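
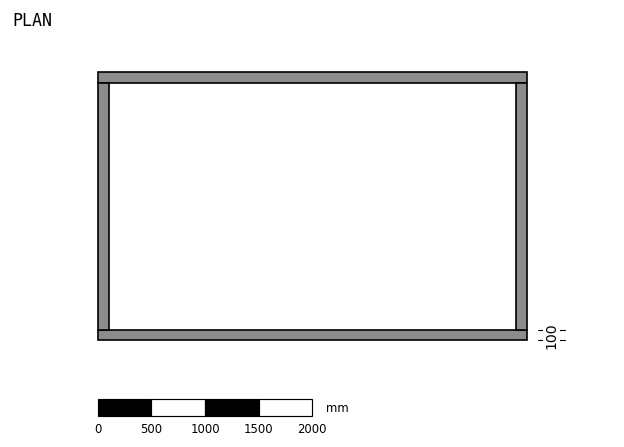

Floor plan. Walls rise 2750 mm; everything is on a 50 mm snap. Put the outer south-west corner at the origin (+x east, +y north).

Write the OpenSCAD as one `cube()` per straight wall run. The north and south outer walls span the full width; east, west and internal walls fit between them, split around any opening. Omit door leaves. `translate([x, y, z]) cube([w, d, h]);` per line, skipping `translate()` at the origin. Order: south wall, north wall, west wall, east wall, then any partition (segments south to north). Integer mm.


cube([4000, 100, 2750]);
translate([0, 2400, 0]) cube([4000, 100, 2750]);
translate([0, 100, 0]) cube([100, 2300, 2750]);
translate([3900, 100, 0]) cube([100, 2300, 2750]);


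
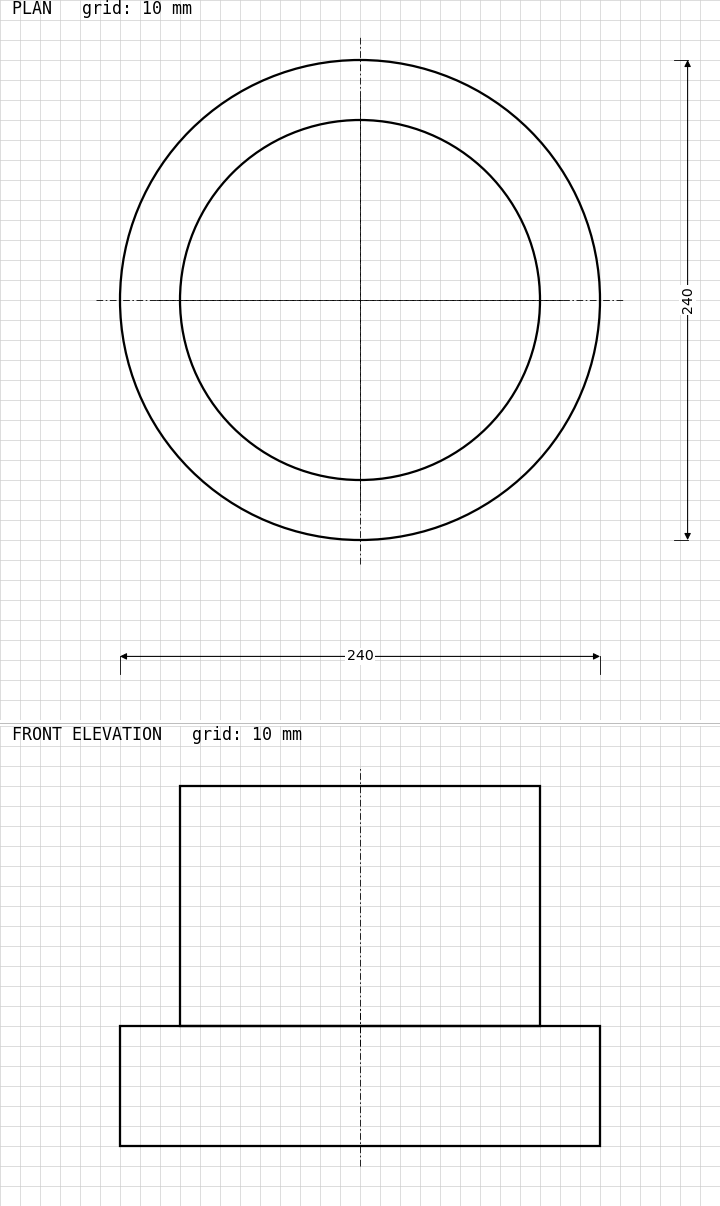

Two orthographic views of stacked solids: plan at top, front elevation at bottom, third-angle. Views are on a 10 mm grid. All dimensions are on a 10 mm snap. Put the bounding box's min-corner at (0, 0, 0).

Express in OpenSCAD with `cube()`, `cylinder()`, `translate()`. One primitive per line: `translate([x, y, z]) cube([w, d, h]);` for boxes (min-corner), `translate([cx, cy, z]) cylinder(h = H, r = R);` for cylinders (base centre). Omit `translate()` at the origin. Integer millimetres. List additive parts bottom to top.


translate([120, 120, 0]) cylinder(h = 60, r = 120);
translate([120, 120, 60]) cylinder(h = 120, r = 90);


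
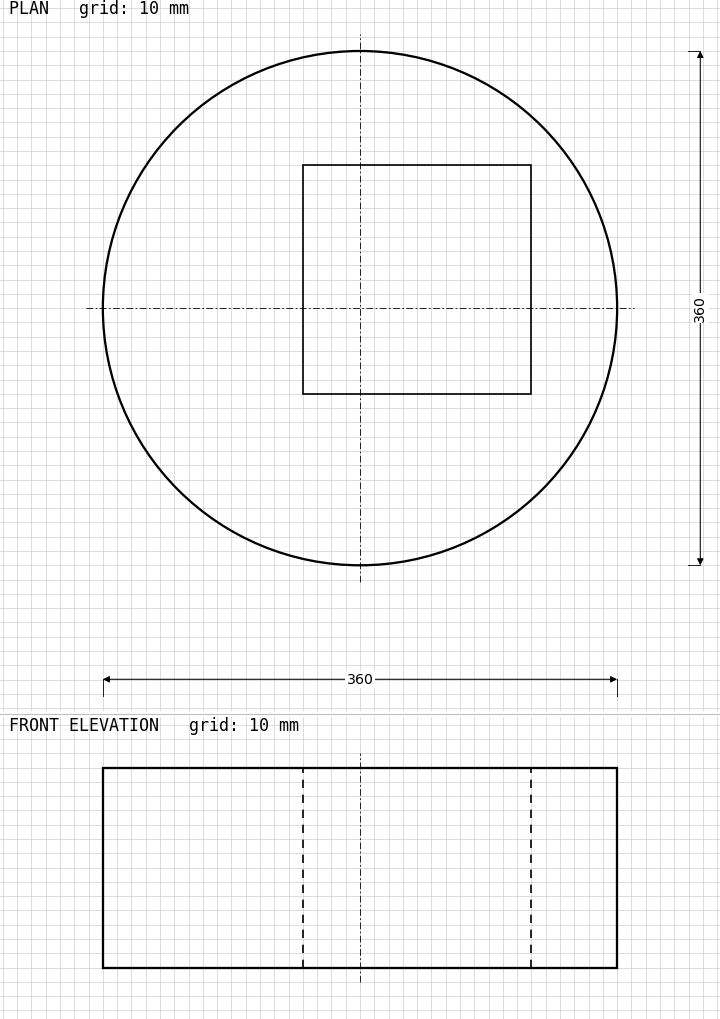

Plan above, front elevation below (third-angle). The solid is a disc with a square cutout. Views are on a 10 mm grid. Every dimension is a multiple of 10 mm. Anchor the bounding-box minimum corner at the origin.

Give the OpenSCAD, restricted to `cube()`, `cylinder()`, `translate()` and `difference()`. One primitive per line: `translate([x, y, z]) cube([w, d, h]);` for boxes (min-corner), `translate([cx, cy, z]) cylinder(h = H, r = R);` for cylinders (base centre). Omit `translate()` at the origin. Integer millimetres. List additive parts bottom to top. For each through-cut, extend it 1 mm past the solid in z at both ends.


difference() {
  translate([180, 180, 0]) cylinder(h = 140, r = 180);
  translate([140, 120, -1]) cube([160, 160, 142]);
}


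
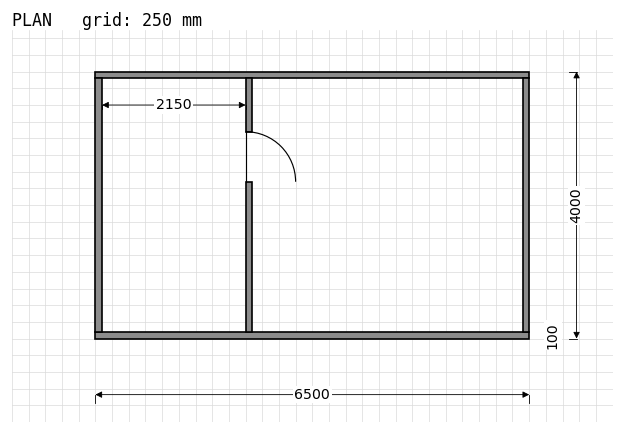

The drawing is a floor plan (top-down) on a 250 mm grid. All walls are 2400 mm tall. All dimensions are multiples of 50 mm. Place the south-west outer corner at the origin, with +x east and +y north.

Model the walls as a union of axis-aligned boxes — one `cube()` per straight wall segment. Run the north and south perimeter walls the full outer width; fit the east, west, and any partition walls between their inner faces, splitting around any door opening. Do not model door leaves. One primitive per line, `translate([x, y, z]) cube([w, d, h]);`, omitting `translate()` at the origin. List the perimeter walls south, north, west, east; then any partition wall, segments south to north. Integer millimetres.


cube([6500, 100, 2400]);
translate([0, 3900, 0]) cube([6500, 100, 2400]);
translate([0, 100, 0]) cube([100, 3800, 2400]);
translate([6400, 100, 0]) cube([100, 3800, 2400]);
translate([2250, 100, 0]) cube([100, 2250, 2400]);
translate([2250, 3100, 0]) cube([100, 800, 2400]);


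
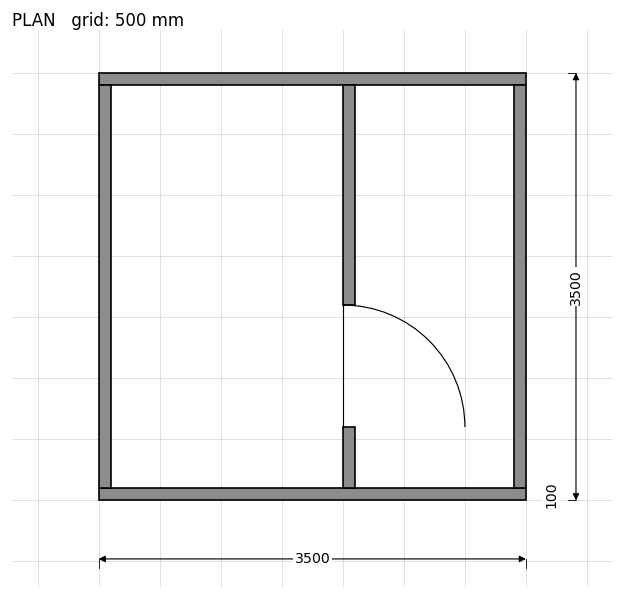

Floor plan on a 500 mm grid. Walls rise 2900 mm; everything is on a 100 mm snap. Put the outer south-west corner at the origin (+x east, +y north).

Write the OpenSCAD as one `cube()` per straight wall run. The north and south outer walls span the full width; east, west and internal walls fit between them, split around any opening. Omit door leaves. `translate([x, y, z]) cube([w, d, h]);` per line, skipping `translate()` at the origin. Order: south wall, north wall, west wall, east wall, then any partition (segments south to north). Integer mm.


cube([3500, 100, 2900]);
translate([0, 3400, 0]) cube([3500, 100, 2900]);
translate([0, 100, 0]) cube([100, 3300, 2900]);
translate([3400, 100, 0]) cube([100, 3300, 2900]);
translate([2000, 100, 0]) cube([100, 500, 2900]);
translate([2000, 1600, 0]) cube([100, 1800, 2900]);


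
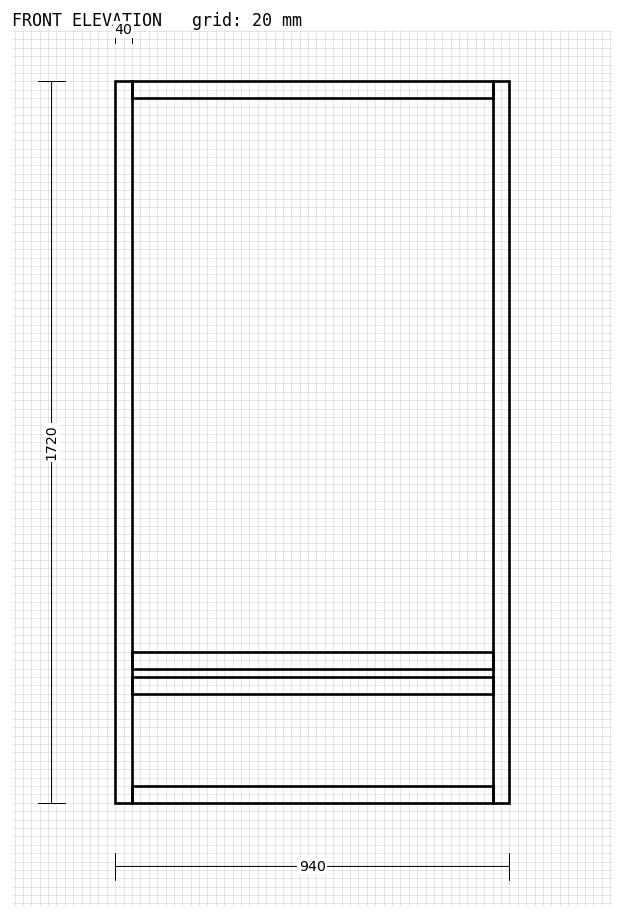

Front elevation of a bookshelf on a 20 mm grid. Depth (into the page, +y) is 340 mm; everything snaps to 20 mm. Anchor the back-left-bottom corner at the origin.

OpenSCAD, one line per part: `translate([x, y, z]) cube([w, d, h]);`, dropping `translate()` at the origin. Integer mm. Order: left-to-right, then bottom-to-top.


cube([40, 340, 1720]);
translate([40, 0, 0]) cube([860, 340, 40]);
translate([40, 0, 260]) cube([860, 340, 40]);
translate([40, 0, 320]) cube([860, 340, 40]);
translate([40, 0, 1680]) cube([860, 340, 40]);
translate([900, 0, 0]) cube([40, 340, 1720]);


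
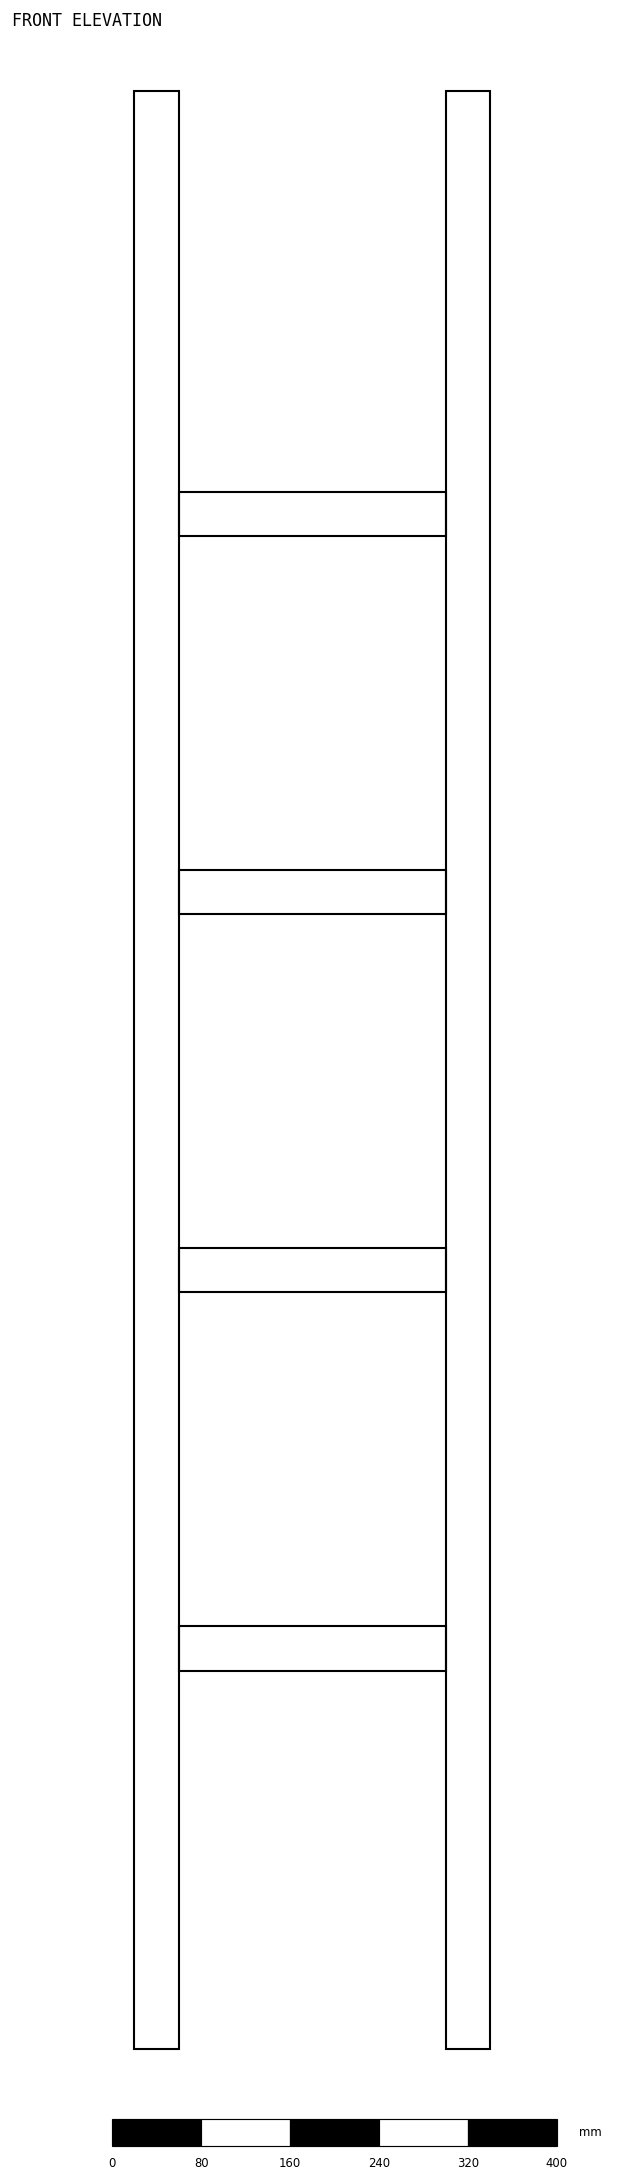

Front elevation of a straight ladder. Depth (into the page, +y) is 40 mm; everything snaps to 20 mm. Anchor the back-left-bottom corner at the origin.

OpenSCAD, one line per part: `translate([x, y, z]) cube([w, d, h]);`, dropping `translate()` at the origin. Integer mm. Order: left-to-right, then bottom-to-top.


cube([40, 40, 1760]);
translate([40, 0, 340]) cube([240, 40, 40]);
translate([40, 0, 680]) cube([240, 40, 40]);
translate([40, 0, 1020]) cube([240, 40, 40]);
translate([40, 0, 1360]) cube([240, 40, 40]);
translate([280, 0, 0]) cube([40, 40, 1760]);


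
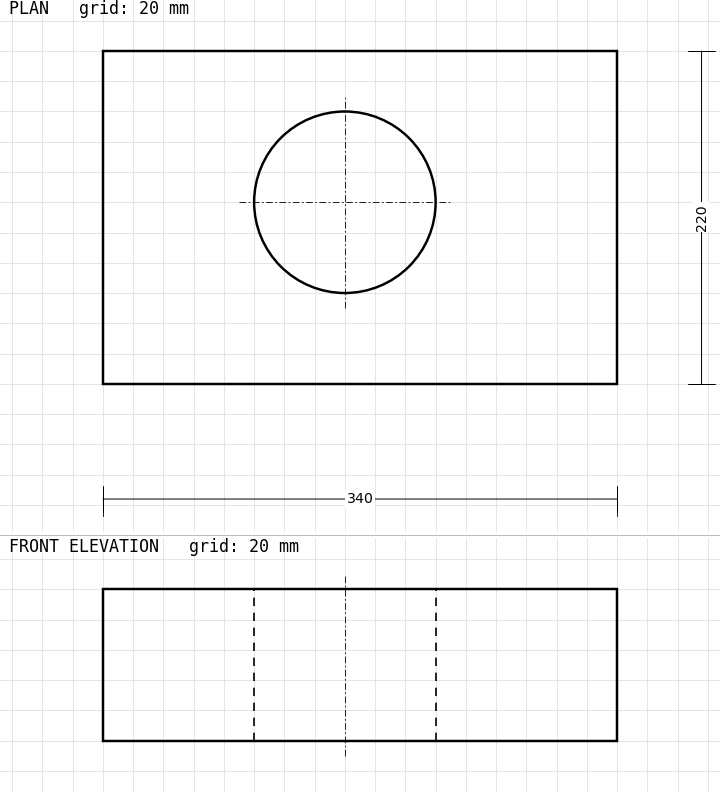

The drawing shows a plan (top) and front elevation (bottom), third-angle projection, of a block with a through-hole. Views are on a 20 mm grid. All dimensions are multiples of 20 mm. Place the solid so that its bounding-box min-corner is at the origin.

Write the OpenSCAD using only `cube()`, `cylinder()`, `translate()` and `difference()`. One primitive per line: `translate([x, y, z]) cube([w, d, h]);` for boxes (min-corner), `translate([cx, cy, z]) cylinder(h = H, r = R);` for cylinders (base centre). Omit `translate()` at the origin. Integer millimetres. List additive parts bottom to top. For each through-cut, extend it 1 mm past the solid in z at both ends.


difference() {
  cube([340, 220, 100]);
  translate([160, 120, -1]) cylinder(h = 102, r = 60);
}


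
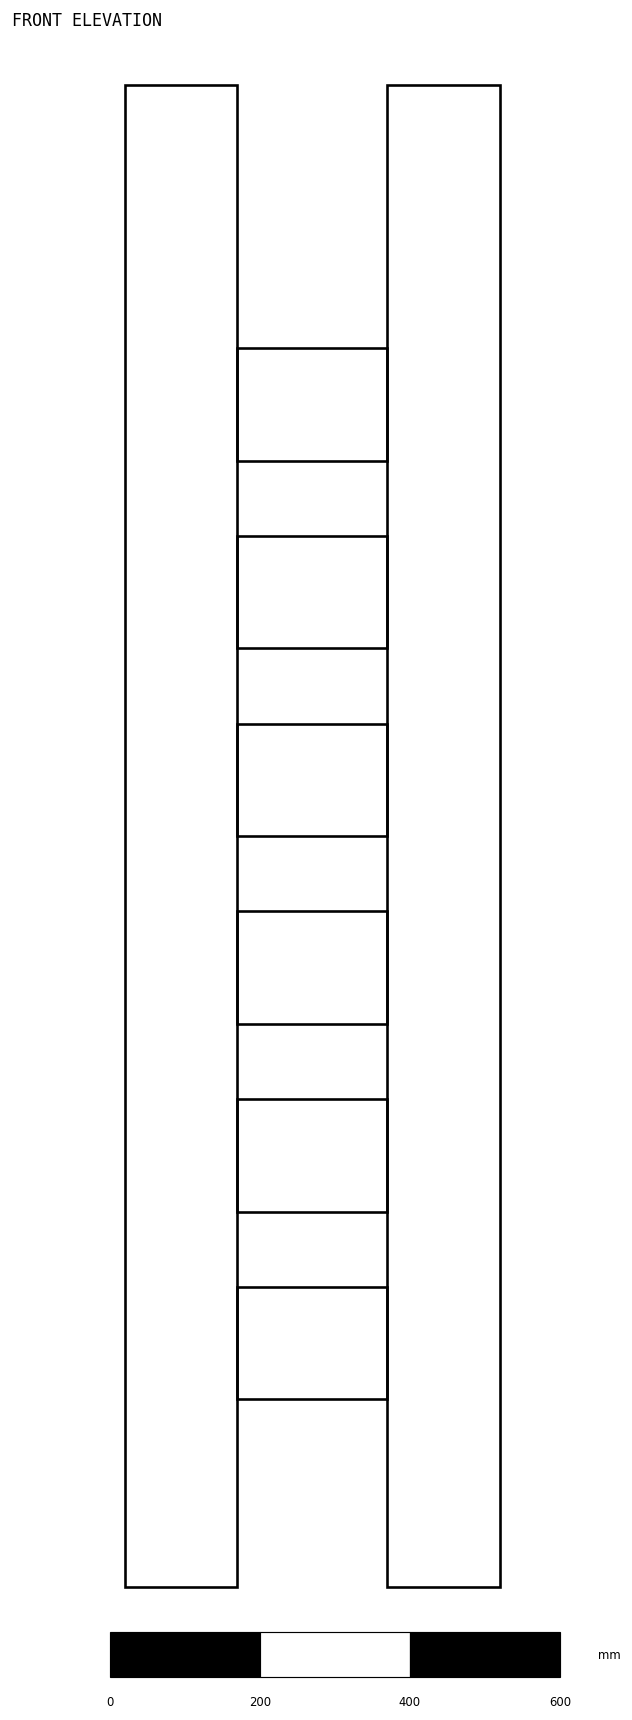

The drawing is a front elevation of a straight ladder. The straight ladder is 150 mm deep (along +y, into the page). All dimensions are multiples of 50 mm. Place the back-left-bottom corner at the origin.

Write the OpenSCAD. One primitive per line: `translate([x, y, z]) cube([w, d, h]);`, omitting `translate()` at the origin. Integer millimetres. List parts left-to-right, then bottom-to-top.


cube([150, 150, 2000]);
translate([150, 0, 250]) cube([200, 150, 150]);
translate([150, 0, 500]) cube([200, 150, 150]);
translate([150, 0, 750]) cube([200, 150, 150]);
translate([150, 0, 1000]) cube([200, 150, 150]);
translate([150, 0, 1250]) cube([200, 150, 150]);
translate([150, 0, 1500]) cube([200, 150, 150]);
translate([350, 0, 0]) cube([150, 150, 2000]);


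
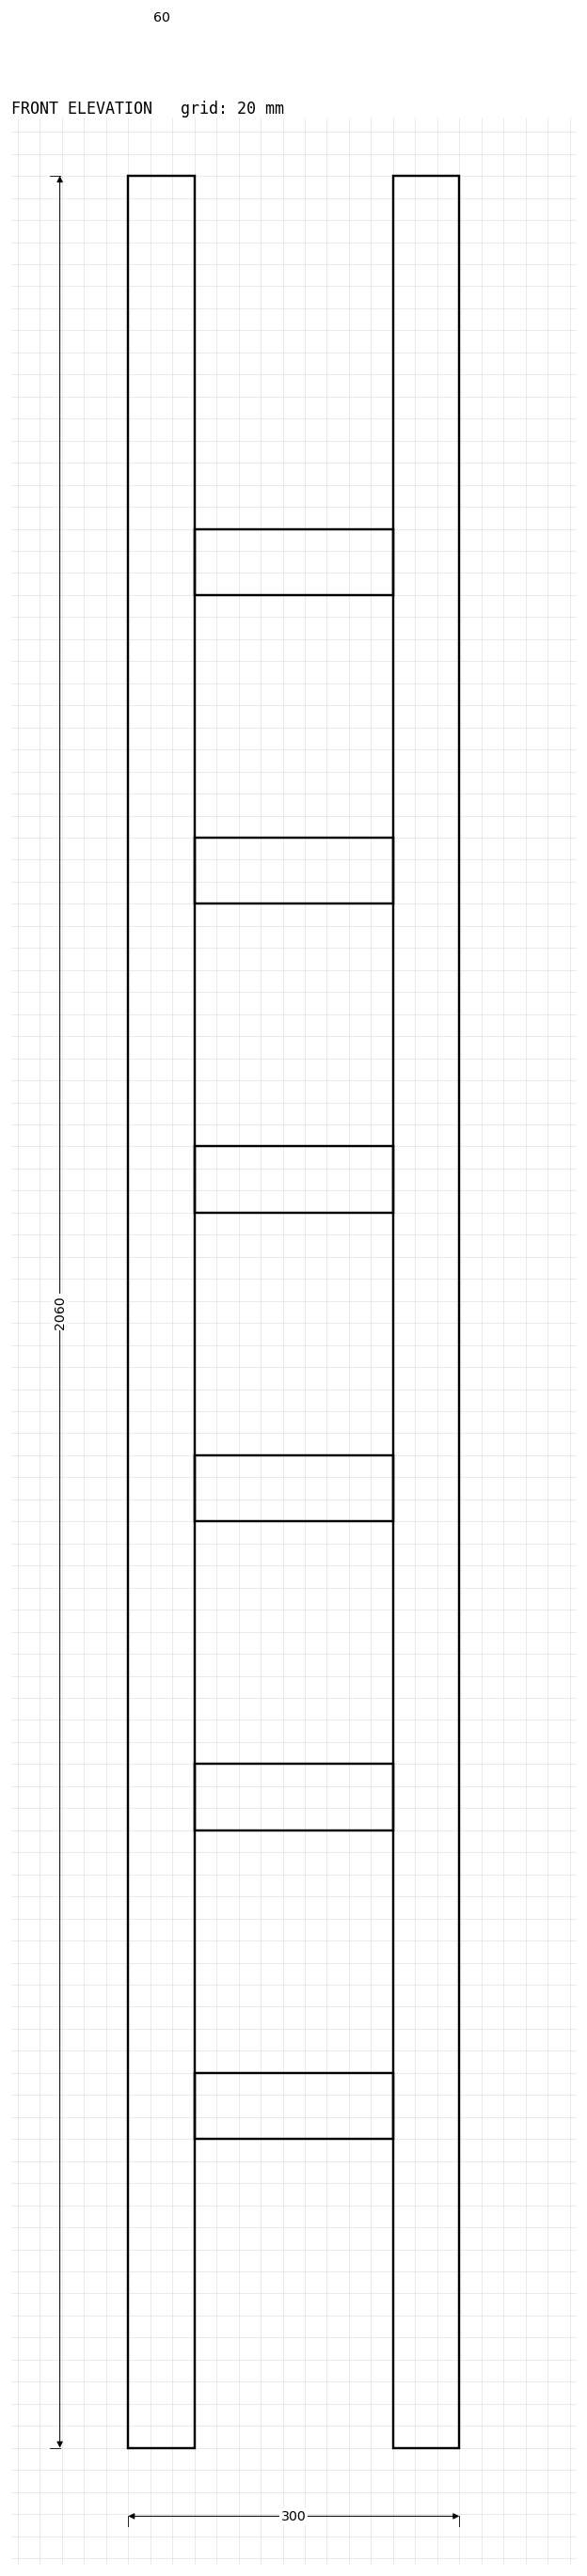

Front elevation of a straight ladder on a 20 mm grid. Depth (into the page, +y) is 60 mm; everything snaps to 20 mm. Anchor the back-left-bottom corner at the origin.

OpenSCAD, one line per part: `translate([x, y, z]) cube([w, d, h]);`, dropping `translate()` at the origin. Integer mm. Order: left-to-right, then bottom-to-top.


cube([60, 60, 2060]);
translate([60, 0, 280]) cube([180, 60, 60]);
translate([60, 0, 560]) cube([180, 60, 60]);
translate([60, 0, 840]) cube([180, 60, 60]);
translate([60, 0, 1120]) cube([180, 60, 60]);
translate([60, 0, 1400]) cube([180, 60, 60]);
translate([60, 0, 1680]) cube([180, 60, 60]);
translate([240, 0, 0]) cube([60, 60, 2060]);


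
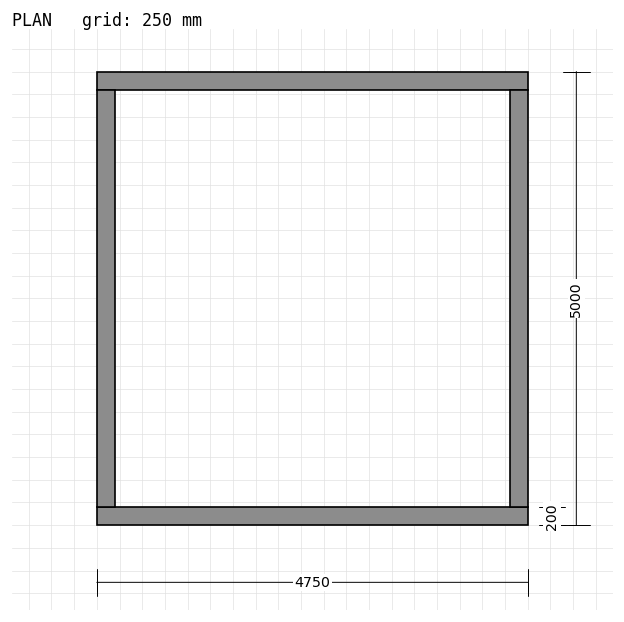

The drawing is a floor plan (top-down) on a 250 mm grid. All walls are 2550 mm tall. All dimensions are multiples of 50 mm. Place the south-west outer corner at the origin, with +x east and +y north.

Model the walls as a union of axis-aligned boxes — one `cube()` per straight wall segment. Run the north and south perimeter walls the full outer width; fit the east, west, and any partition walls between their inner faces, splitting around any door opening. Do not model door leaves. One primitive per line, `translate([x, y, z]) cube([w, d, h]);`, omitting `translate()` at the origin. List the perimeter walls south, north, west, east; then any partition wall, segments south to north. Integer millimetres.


cube([4750, 200, 2550]);
translate([0, 4800, 0]) cube([4750, 200, 2550]);
translate([0, 200, 0]) cube([200, 4600, 2550]);
translate([4550, 200, 0]) cube([200, 4600, 2550]);


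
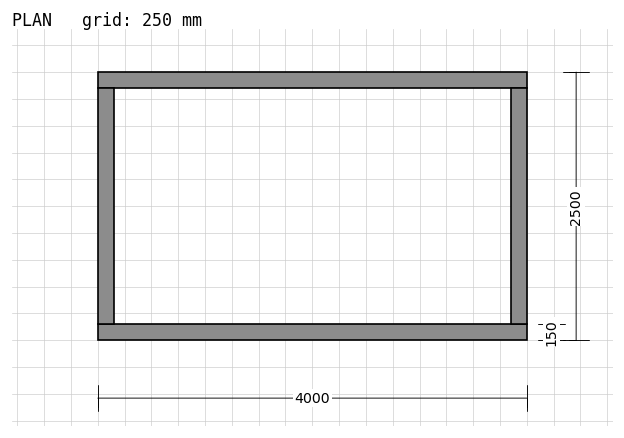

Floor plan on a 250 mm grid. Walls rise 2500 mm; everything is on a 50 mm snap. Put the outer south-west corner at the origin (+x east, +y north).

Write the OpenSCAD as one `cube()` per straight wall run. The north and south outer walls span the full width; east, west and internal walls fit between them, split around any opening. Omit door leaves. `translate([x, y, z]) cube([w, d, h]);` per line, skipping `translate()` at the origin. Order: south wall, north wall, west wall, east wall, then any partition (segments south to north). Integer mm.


cube([4000, 150, 2500]);
translate([0, 2350, 0]) cube([4000, 150, 2500]);
translate([0, 150, 0]) cube([150, 2200, 2500]);
translate([3850, 150, 0]) cube([150, 2200, 2500]);


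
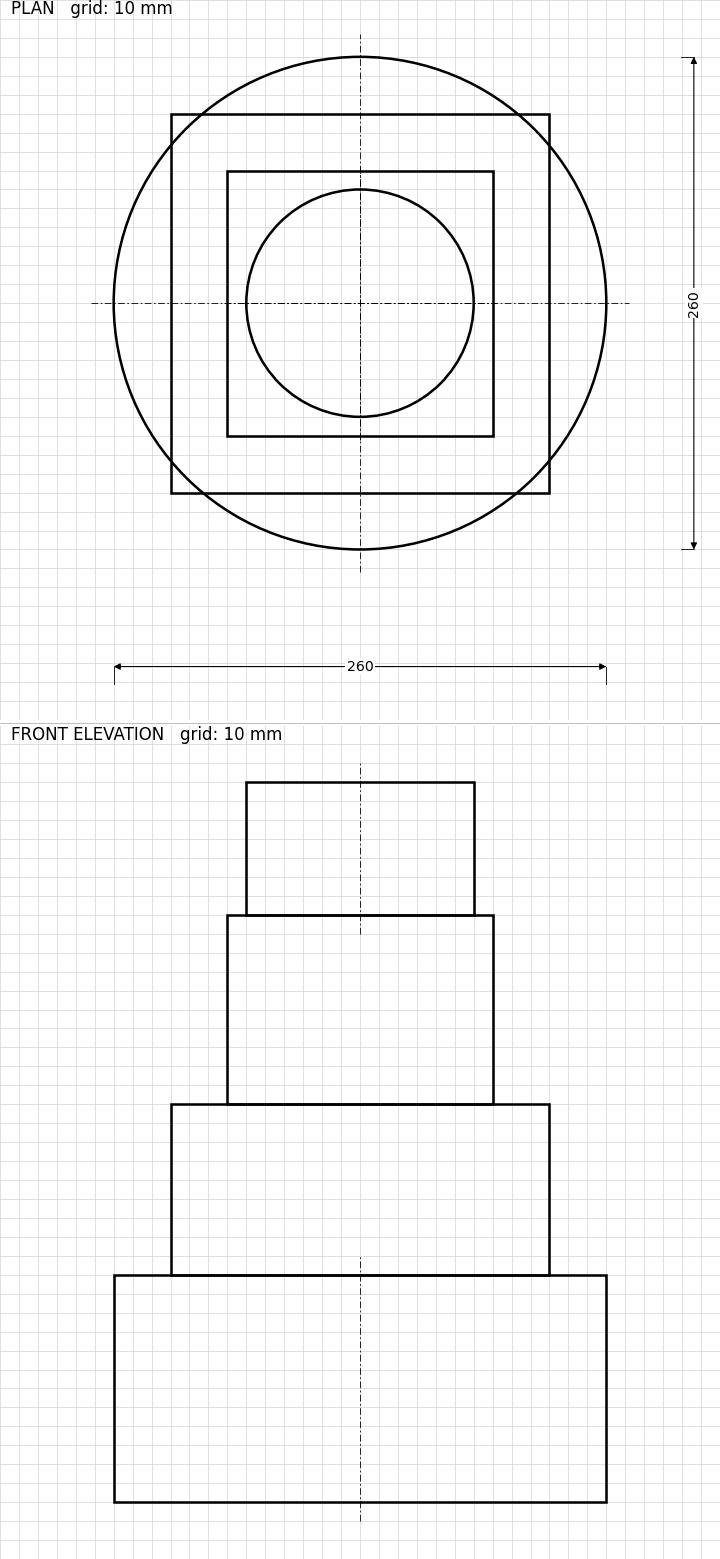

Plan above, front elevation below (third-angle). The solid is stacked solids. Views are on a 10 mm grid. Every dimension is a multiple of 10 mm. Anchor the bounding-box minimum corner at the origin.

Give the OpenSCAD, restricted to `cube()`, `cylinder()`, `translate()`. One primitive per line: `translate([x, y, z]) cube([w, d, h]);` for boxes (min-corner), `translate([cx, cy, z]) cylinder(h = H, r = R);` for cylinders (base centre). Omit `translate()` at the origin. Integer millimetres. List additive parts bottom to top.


translate([130, 130, 0]) cylinder(h = 120, r = 130);
translate([30, 30, 120]) cube([200, 200, 90]);
translate([60, 60, 210]) cube([140, 140, 100]);
translate([130, 130, 310]) cylinder(h = 70, r = 60);


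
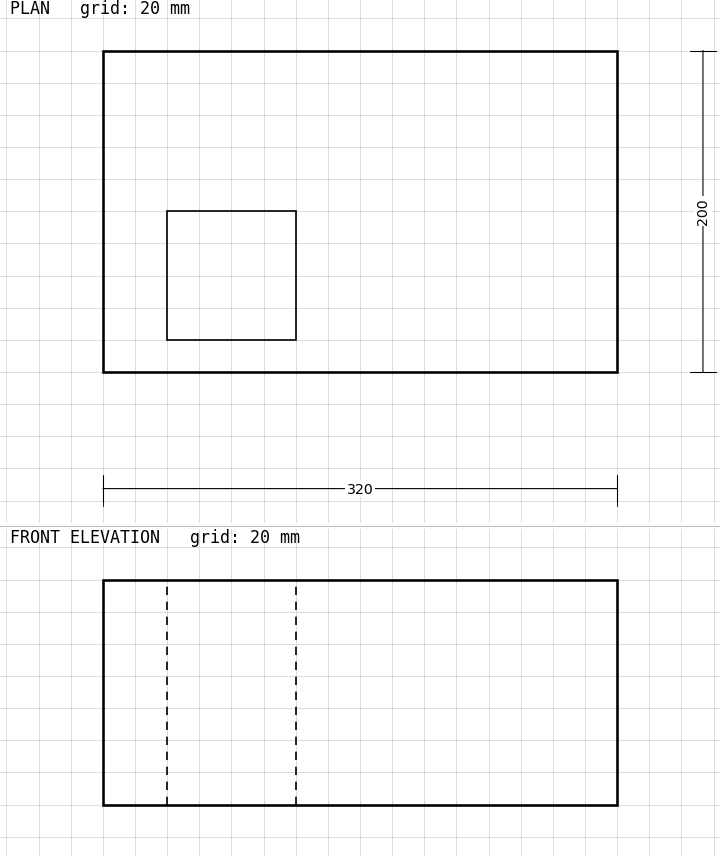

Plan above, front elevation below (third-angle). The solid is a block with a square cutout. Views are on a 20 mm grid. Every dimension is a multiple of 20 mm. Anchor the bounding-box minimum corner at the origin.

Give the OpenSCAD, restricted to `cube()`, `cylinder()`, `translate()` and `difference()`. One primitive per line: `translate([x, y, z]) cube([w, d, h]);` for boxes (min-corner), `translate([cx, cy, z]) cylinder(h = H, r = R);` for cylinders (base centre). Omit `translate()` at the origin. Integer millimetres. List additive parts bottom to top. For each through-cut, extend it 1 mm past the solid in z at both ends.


difference() {
  cube([320, 200, 140]);
  translate([40, 20, -1]) cube([80, 80, 142]);
}


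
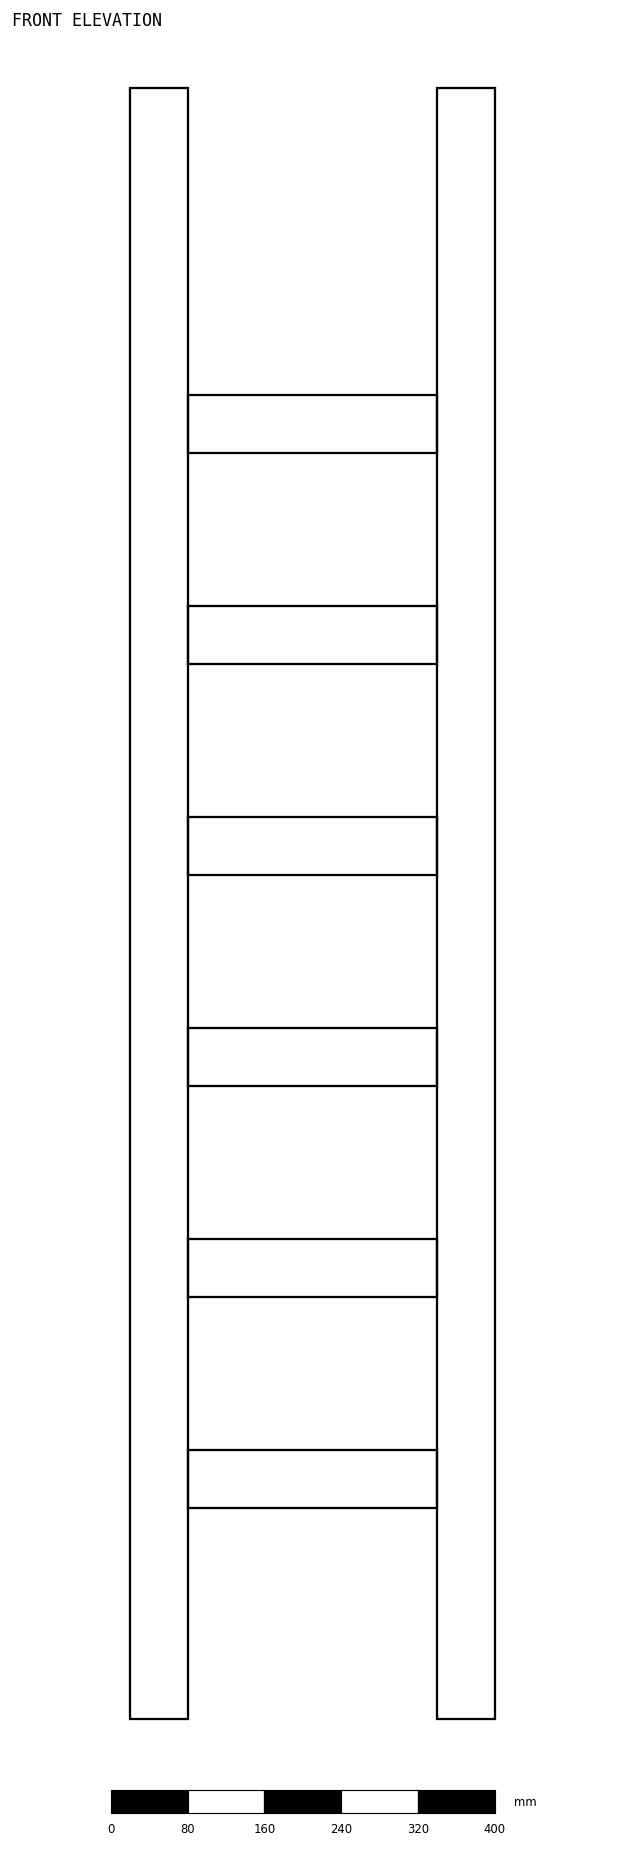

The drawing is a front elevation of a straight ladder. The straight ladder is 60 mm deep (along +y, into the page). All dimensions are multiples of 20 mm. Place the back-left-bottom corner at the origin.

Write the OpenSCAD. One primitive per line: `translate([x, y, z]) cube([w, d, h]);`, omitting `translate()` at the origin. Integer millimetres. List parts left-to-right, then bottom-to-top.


cube([60, 60, 1700]);
translate([60, 0, 220]) cube([260, 60, 60]);
translate([60, 0, 440]) cube([260, 60, 60]);
translate([60, 0, 660]) cube([260, 60, 60]);
translate([60, 0, 880]) cube([260, 60, 60]);
translate([60, 0, 1100]) cube([260, 60, 60]);
translate([60, 0, 1320]) cube([260, 60, 60]);
translate([320, 0, 0]) cube([60, 60, 1700]);


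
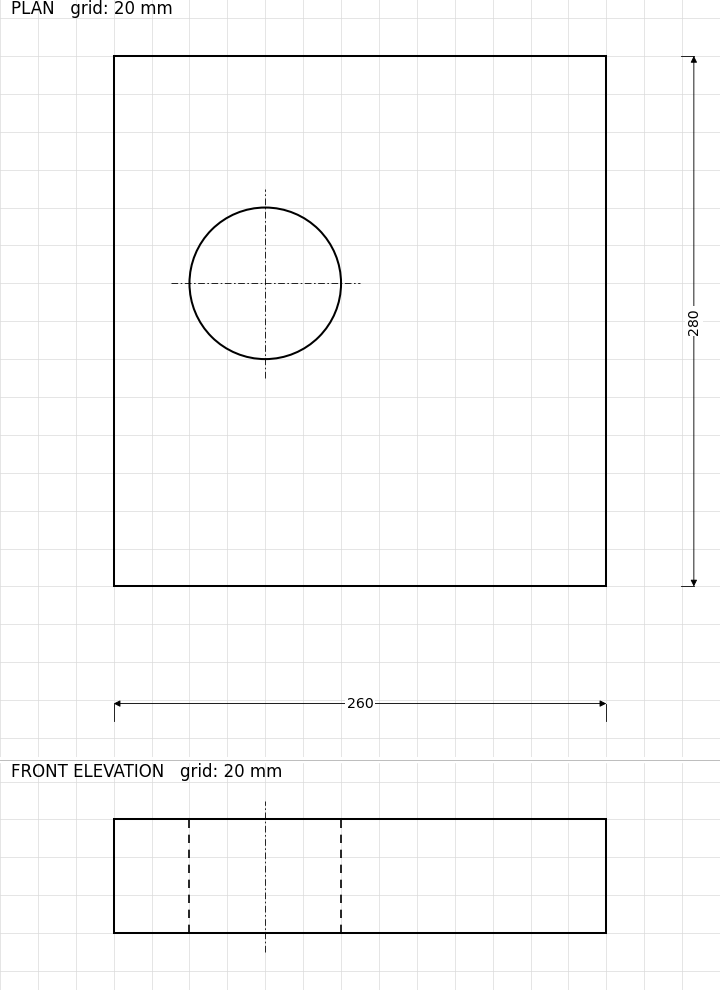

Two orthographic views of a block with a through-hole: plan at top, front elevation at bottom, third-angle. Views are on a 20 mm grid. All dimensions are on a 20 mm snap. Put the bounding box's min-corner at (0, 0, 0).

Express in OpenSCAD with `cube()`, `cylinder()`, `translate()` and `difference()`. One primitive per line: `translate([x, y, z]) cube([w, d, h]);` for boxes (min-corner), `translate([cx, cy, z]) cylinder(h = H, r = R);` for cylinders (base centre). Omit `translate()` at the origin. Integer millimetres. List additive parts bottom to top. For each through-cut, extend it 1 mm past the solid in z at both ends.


difference() {
  cube([260, 280, 60]);
  translate([80, 160, -1]) cylinder(h = 62, r = 40);
}


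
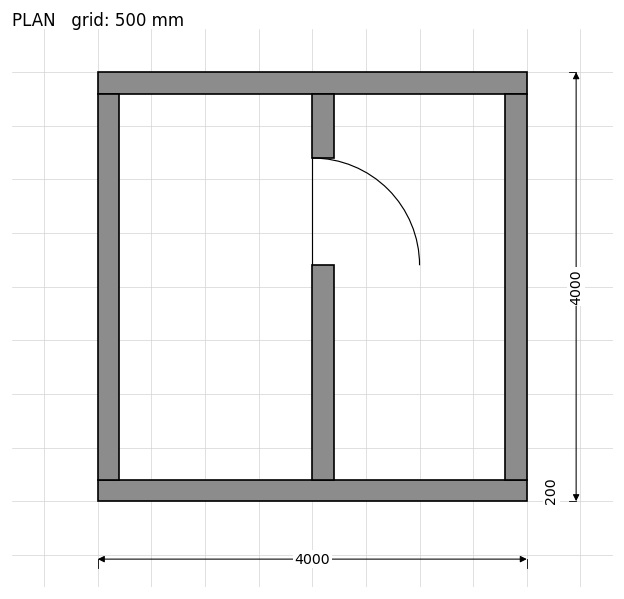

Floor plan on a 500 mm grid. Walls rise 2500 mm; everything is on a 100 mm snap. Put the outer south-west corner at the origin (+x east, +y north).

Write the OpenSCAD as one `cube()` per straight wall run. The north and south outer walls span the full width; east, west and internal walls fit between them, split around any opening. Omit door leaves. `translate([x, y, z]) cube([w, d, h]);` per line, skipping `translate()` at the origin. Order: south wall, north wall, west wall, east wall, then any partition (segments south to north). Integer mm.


cube([4000, 200, 2500]);
translate([0, 3800, 0]) cube([4000, 200, 2500]);
translate([0, 200, 0]) cube([200, 3600, 2500]);
translate([3800, 200, 0]) cube([200, 3600, 2500]);
translate([2000, 200, 0]) cube([200, 2000, 2500]);
translate([2000, 3200, 0]) cube([200, 600, 2500]);


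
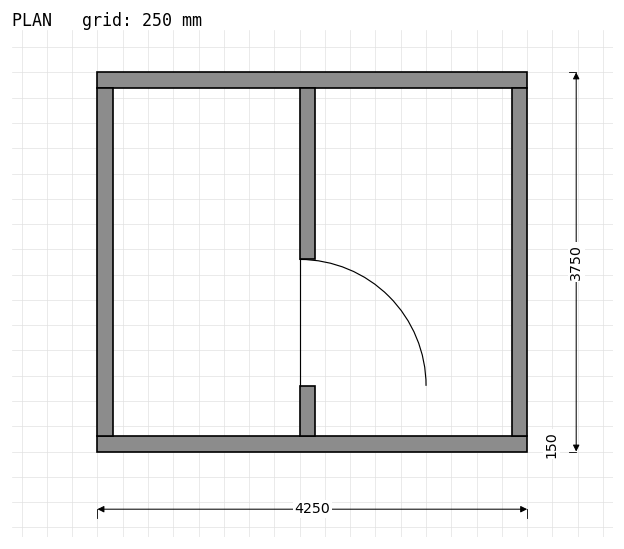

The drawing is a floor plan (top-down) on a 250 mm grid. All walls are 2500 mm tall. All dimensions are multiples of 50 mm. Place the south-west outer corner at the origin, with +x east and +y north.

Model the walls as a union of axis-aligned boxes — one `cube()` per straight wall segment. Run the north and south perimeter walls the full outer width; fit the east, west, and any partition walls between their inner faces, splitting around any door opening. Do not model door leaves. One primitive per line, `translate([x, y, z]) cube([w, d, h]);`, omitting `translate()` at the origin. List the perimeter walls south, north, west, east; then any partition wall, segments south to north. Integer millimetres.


cube([4250, 150, 2500]);
translate([0, 3600, 0]) cube([4250, 150, 2500]);
translate([0, 150, 0]) cube([150, 3450, 2500]);
translate([4100, 150, 0]) cube([150, 3450, 2500]);
translate([2000, 150, 0]) cube([150, 500, 2500]);
translate([2000, 1900, 0]) cube([150, 1700, 2500]);


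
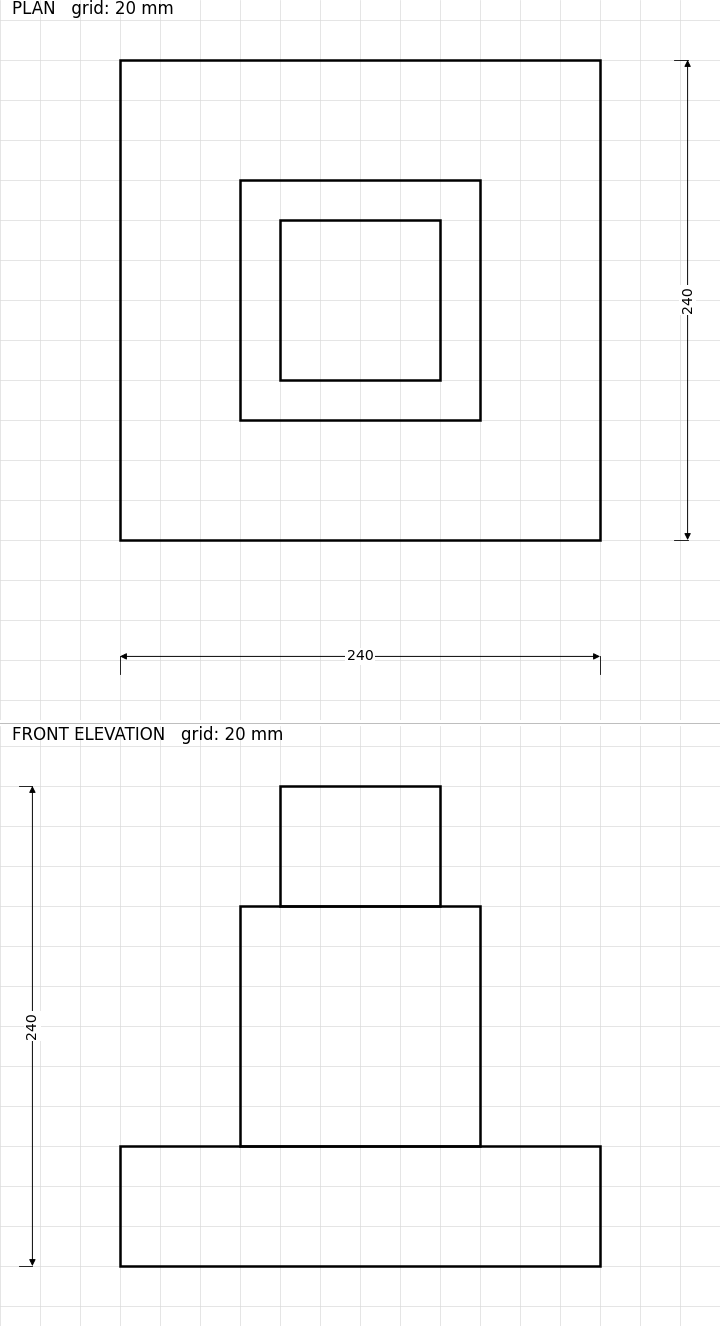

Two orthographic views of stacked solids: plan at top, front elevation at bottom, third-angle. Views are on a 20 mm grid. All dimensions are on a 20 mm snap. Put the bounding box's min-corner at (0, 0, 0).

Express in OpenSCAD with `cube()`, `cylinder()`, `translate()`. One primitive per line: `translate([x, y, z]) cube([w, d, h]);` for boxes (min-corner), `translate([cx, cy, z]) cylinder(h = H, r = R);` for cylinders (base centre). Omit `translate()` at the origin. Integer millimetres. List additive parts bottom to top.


cube([240, 240, 60]);
translate([60, 60, 60]) cube([120, 120, 120]);
translate([80, 80, 180]) cube([80, 80, 60]);


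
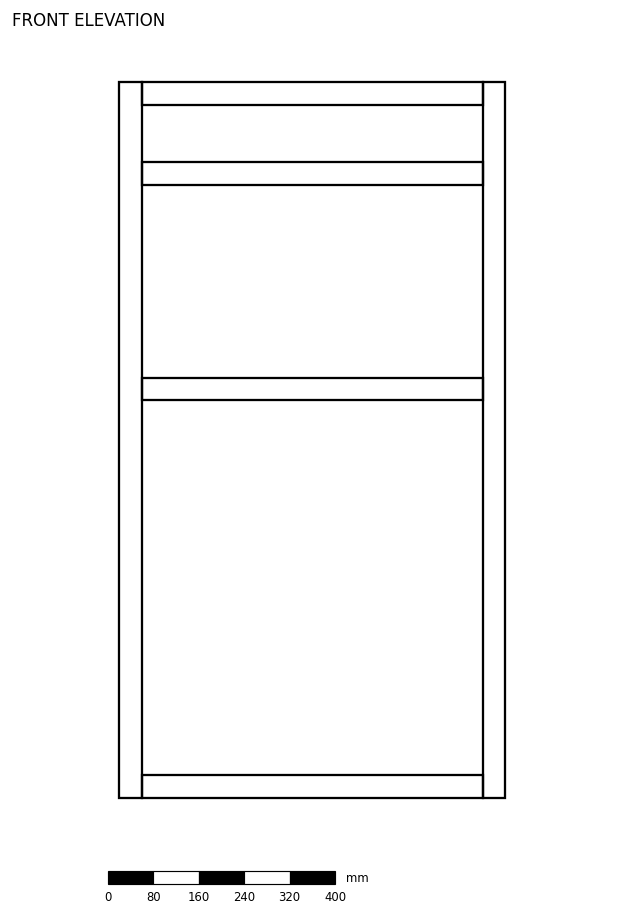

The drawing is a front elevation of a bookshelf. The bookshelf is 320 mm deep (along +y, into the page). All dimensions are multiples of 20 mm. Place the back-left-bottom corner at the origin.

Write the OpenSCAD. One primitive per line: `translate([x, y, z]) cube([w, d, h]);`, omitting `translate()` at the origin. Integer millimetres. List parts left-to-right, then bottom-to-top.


cube([40, 320, 1260]);
translate([40, 0, 0]) cube([600, 320, 40]);
translate([40, 0, 700]) cube([600, 320, 40]);
translate([40, 0, 1080]) cube([600, 320, 40]);
translate([40, 0, 1220]) cube([600, 320, 40]);
translate([640, 0, 0]) cube([40, 320, 1260]);


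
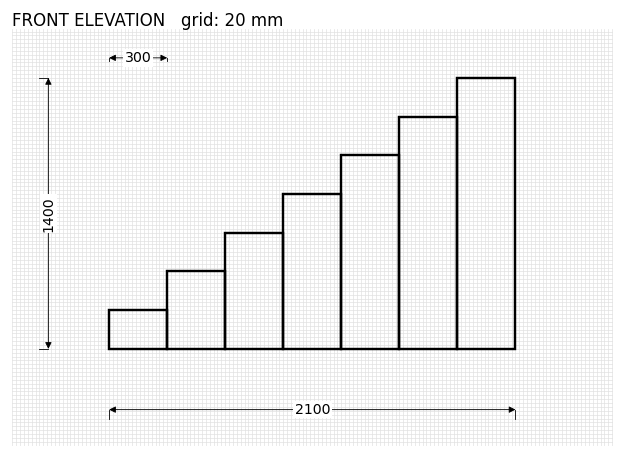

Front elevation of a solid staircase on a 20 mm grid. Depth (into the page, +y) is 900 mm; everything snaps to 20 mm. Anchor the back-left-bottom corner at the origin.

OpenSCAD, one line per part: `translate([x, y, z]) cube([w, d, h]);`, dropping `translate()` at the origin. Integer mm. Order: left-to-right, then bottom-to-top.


cube([300, 900, 200]);
translate([300, 0, 0]) cube([300, 900, 400]);
translate([600, 0, 0]) cube([300, 900, 600]);
translate([900, 0, 0]) cube([300, 900, 800]);
translate([1200, 0, 0]) cube([300, 900, 1000]);
translate([1500, 0, 0]) cube([300, 900, 1200]);
translate([1800, 0, 0]) cube([300, 900, 1400]);


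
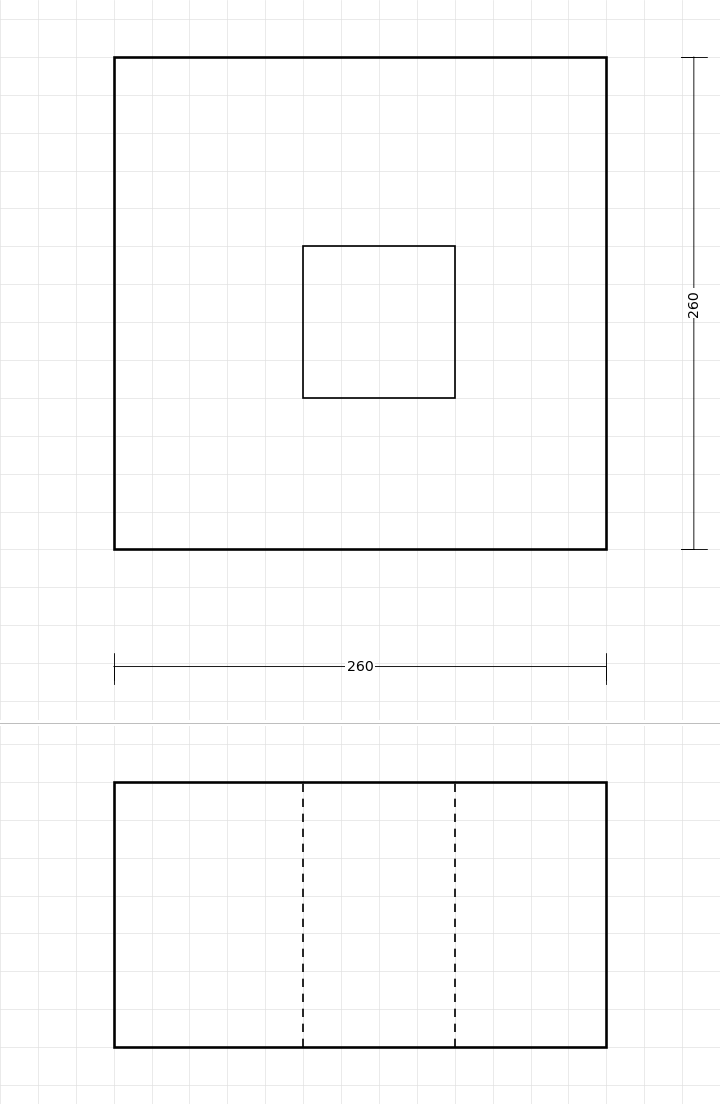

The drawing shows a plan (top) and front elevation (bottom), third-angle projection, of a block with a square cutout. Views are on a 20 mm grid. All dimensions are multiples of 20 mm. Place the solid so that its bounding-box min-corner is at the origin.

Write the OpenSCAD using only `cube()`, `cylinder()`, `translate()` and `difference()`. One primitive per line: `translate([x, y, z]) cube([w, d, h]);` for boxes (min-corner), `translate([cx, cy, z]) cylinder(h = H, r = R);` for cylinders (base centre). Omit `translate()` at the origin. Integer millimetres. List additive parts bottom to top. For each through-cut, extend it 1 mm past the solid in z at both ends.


difference() {
  cube([260, 260, 140]);
  translate([100, 80, -1]) cube([80, 80, 142]);
}


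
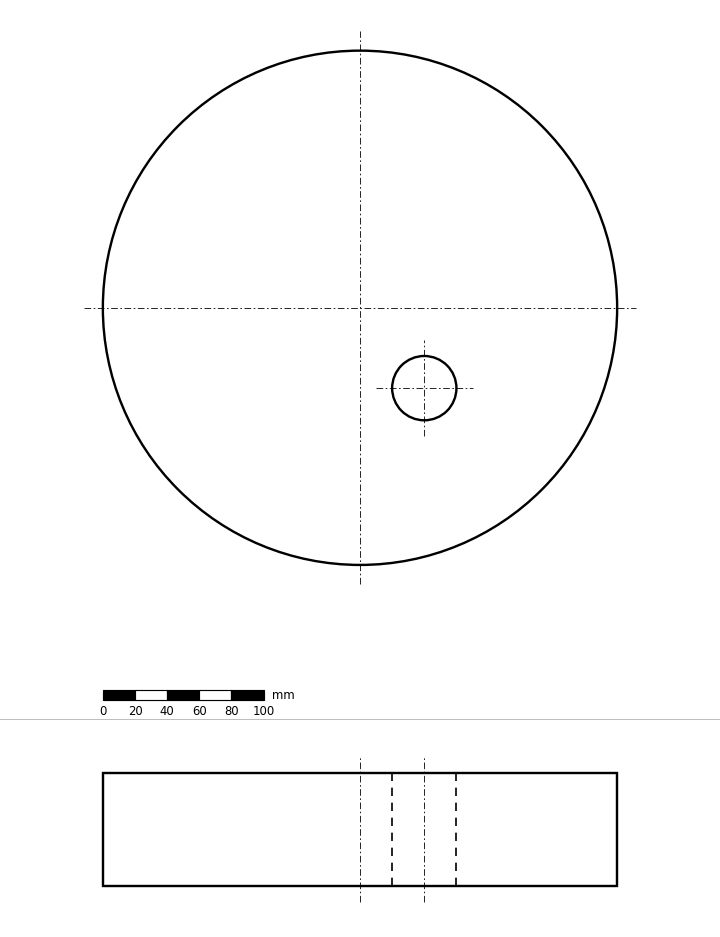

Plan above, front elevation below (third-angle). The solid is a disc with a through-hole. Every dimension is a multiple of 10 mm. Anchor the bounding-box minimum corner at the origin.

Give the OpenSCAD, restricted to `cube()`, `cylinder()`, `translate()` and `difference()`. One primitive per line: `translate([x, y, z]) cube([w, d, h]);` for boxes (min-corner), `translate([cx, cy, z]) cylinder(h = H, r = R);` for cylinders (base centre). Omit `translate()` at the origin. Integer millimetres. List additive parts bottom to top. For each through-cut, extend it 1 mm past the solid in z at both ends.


difference() {
  translate([160, 160, 0]) cylinder(h = 70, r = 160);
  translate([200, 110, -1]) cylinder(h = 72, r = 20);
}


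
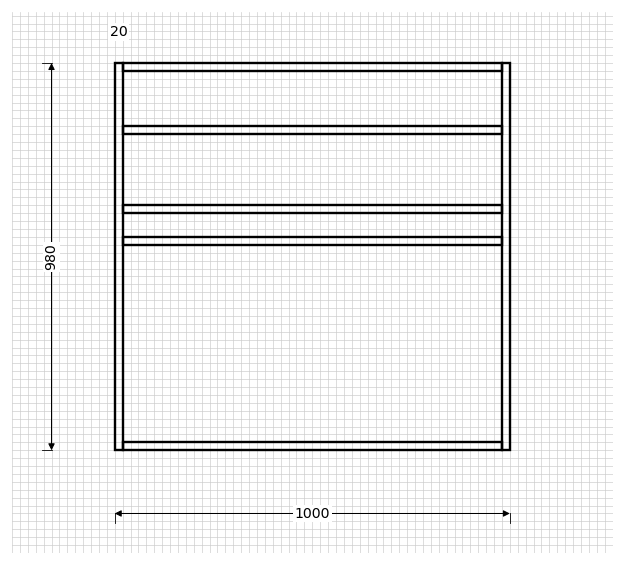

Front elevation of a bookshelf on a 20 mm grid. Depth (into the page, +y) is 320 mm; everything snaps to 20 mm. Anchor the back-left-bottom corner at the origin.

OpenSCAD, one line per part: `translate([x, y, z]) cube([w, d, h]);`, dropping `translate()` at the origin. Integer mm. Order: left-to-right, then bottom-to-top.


cube([20, 320, 980]);
translate([20, 0, 0]) cube([960, 320, 20]);
translate([20, 0, 520]) cube([960, 320, 20]);
translate([20, 0, 600]) cube([960, 320, 20]);
translate([20, 0, 800]) cube([960, 320, 20]);
translate([20, 0, 960]) cube([960, 320, 20]);
translate([980, 0, 0]) cube([20, 320, 980]);


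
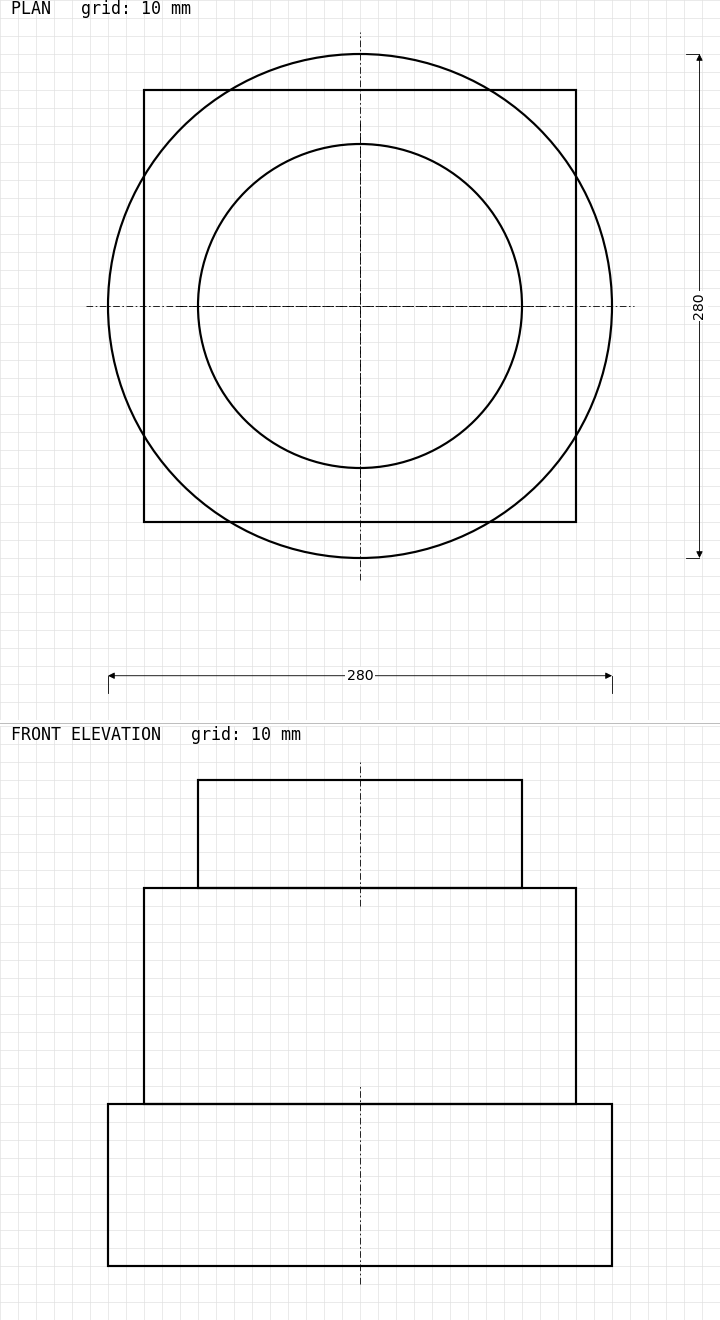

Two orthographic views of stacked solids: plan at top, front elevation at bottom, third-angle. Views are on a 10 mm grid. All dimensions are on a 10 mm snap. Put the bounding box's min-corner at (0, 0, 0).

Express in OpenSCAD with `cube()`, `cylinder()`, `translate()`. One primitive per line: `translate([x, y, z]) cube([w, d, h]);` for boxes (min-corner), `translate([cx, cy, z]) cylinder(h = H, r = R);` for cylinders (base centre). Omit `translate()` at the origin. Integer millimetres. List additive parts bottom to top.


translate([140, 140, 0]) cylinder(h = 90, r = 140);
translate([20, 20, 90]) cube([240, 240, 120]);
translate([140, 140, 210]) cylinder(h = 60, r = 90);


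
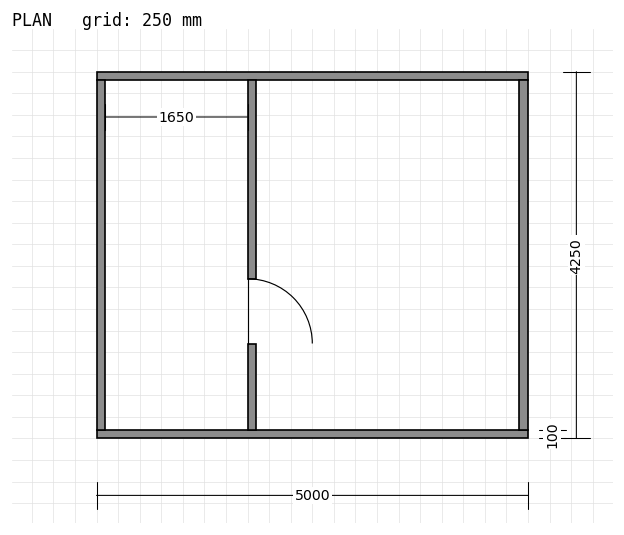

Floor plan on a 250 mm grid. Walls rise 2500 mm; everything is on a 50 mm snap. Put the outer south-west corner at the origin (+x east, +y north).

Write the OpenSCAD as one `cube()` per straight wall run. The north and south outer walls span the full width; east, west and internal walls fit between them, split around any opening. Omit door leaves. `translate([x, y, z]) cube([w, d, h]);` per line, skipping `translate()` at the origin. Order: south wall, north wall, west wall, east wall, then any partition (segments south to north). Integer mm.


cube([5000, 100, 2500]);
translate([0, 4150, 0]) cube([5000, 100, 2500]);
translate([0, 100, 0]) cube([100, 4050, 2500]);
translate([4900, 100, 0]) cube([100, 4050, 2500]);
translate([1750, 100, 0]) cube([100, 1000, 2500]);
translate([1750, 1850, 0]) cube([100, 2300, 2500]);


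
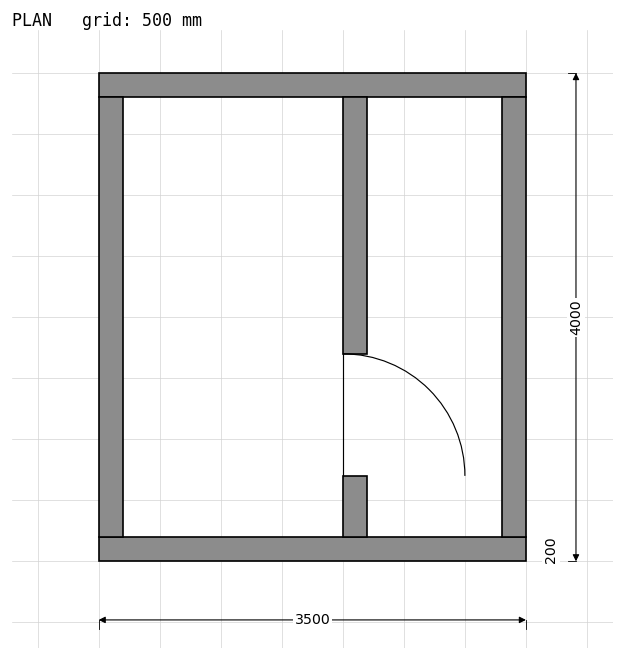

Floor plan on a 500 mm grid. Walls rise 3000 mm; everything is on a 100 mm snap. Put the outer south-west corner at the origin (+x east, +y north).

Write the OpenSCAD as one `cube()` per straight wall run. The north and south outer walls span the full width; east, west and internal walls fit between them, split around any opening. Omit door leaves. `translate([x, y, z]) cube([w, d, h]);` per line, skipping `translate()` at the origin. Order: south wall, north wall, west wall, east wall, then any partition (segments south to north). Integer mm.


cube([3500, 200, 3000]);
translate([0, 3800, 0]) cube([3500, 200, 3000]);
translate([0, 200, 0]) cube([200, 3600, 3000]);
translate([3300, 200, 0]) cube([200, 3600, 3000]);
translate([2000, 200, 0]) cube([200, 500, 3000]);
translate([2000, 1700, 0]) cube([200, 2100, 3000]);


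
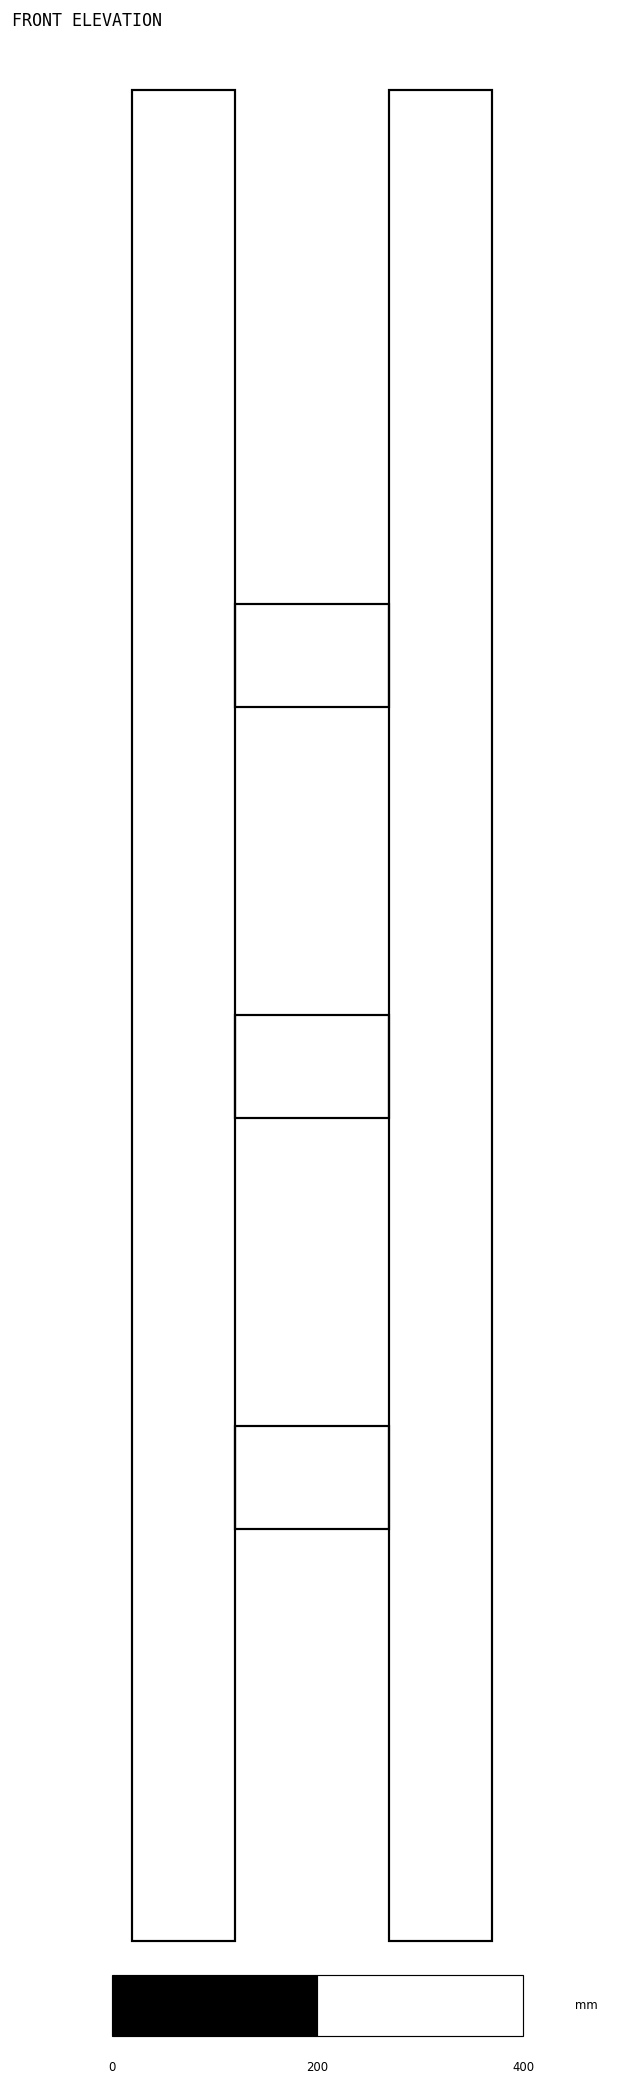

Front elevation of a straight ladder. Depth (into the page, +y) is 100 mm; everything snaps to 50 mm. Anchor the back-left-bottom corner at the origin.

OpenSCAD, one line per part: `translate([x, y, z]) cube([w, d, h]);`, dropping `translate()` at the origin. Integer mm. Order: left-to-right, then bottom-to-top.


cube([100, 100, 1800]);
translate([100, 0, 400]) cube([150, 100, 100]);
translate([100, 0, 800]) cube([150, 100, 100]);
translate([100, 0, 1200]) cube([150, 100, 100]);
translate([250, 0, 0]) cube([100, 100, 1800]);


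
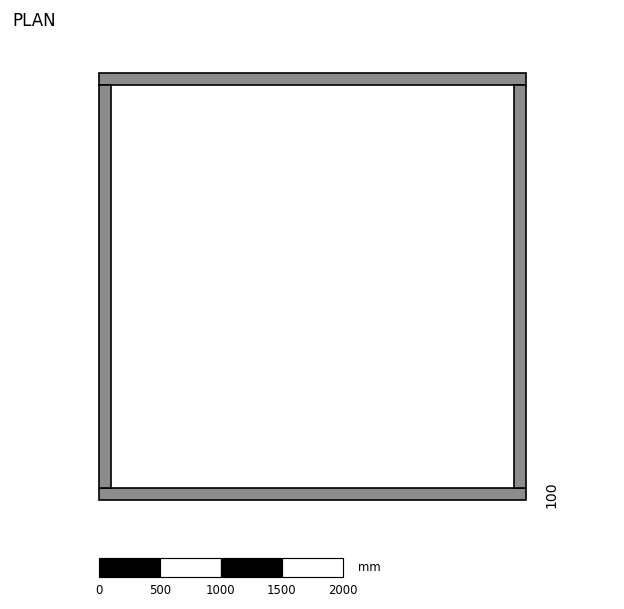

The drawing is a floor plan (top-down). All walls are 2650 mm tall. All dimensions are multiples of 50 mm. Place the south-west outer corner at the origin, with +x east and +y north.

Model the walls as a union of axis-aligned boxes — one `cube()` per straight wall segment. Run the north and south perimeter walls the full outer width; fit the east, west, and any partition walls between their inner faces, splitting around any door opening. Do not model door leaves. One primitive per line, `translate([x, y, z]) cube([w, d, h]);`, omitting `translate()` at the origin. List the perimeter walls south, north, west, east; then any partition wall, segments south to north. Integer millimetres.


cube([3500, 100, 2650]);
translate([0, 3400, 0]) cube([3500, 100, 2650]);
translate([0, 100, 0]) cube([100, 3300, 2650]);
translate([3400, 100, 0]) cube([100, 3300, 2650]);


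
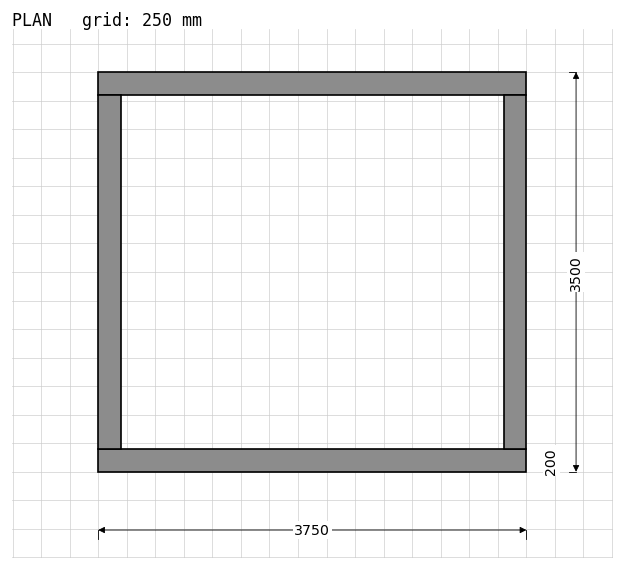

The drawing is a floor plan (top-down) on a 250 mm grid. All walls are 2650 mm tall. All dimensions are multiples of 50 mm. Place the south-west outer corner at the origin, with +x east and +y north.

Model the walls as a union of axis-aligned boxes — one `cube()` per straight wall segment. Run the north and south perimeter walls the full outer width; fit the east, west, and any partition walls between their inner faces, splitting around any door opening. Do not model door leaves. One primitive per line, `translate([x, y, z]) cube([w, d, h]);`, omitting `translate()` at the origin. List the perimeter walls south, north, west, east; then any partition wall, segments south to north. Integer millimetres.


cube([3750, 200, 2650]);
translate([0, 3300, 0]) cube([3750, 200, 2650]);
translate([0, 200, 0]) cube([200, 3100, 2650]);
translate([3550, 200, 0]) cube([200, 3100, 2650]);


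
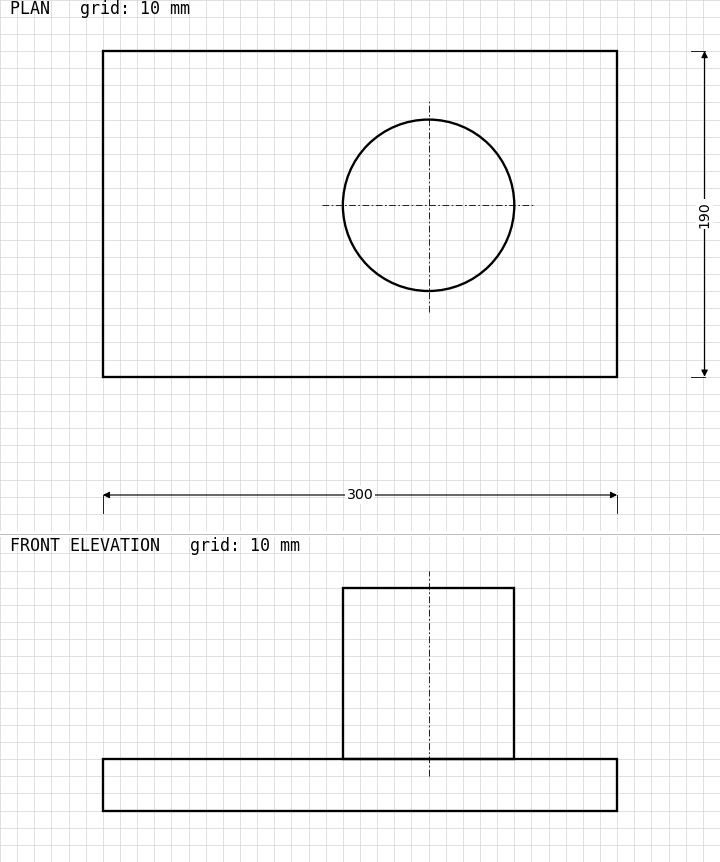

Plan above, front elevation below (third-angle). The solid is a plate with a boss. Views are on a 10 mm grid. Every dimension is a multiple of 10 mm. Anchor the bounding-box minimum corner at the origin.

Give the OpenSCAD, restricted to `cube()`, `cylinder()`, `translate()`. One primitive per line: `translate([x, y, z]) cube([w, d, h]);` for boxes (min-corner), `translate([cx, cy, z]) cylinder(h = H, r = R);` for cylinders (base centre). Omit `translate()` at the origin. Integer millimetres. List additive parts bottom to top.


cube([300, 190, 30]);
translate([190, 100, 30]) cylinder(h = 100, r = 50);


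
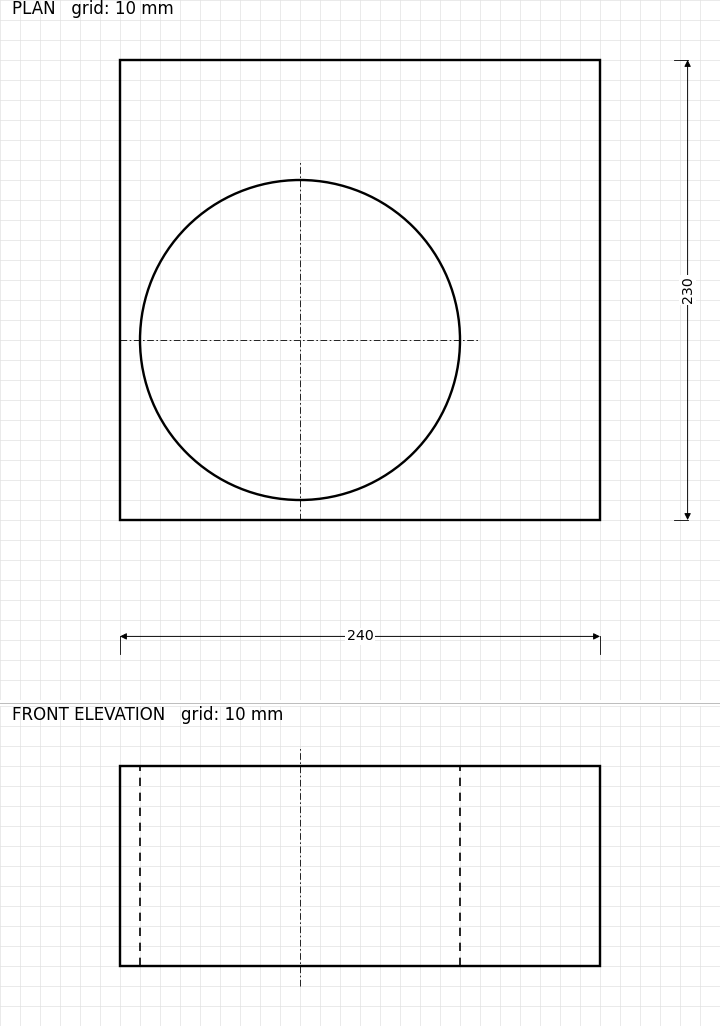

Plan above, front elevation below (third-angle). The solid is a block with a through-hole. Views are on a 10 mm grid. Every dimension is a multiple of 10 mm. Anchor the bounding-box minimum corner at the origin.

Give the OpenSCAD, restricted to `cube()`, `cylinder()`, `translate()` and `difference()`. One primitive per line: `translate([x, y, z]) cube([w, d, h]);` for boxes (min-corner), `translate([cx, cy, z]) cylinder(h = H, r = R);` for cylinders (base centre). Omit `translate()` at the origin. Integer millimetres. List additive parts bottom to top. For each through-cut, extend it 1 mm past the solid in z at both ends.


difference() {
  cube([240, 230, 100]);
  translate([90, 90, -1]) cylinder(h = 102, r = 80);
}


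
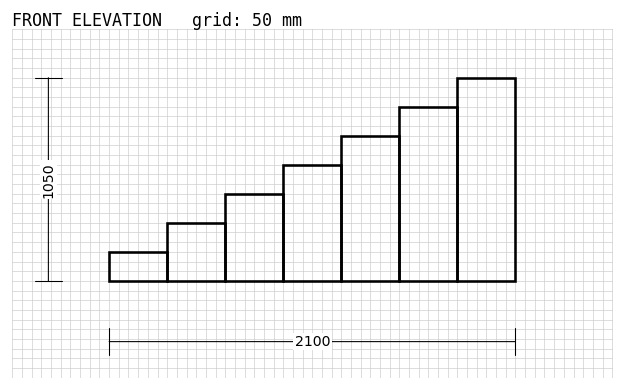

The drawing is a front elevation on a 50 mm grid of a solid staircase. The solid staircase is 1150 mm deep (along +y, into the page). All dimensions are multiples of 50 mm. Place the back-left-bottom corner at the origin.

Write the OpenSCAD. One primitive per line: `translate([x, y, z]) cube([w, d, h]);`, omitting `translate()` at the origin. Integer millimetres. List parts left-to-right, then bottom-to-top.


cube([300, 1150, 150]);
translate([300, 0, 0]) cube([300, 1150, 300]);
translate([600, 0, 0]) cube([300, 1150, 450]);
translate([900, 0, 0]) cube([300, 1150, 600]);
translate([1200, 0, 0]) cube([300, 1150, 750]);
translate([1500, 0, 0]) cube([300, 1150, 900]);
translate([1800, 0, 0]) cube([300, 1150, 1050]);


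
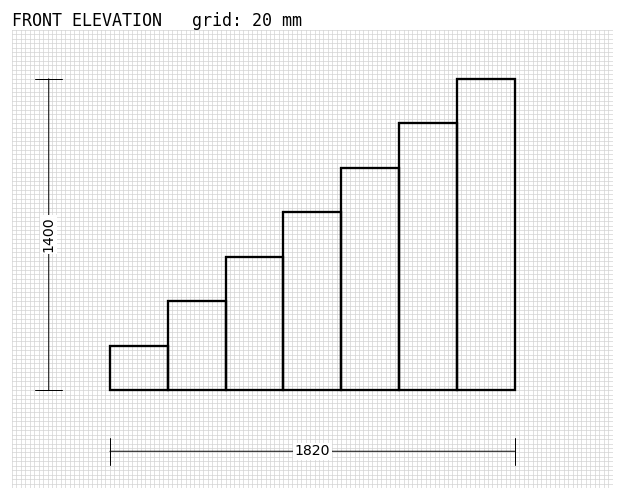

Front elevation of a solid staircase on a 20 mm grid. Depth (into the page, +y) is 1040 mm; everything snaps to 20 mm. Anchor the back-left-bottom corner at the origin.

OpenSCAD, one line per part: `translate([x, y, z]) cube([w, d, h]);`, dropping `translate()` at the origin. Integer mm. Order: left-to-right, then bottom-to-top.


cube([260, 1040, 200]);
translate([260, 0, 0]) cube([260, 1040, 400]);
translate([520, 0, 0]) cube([260, 1040, 600]);
translate([780, 0, 0]) cube([260, 1040, 800]);
translate([1040, 0, 0]) cube([260, 1040, 1000]);
translate([1300, 0, 0]) cube([260, 1040, 1200]);
translate([1560, 0, 0]) cube([260, 1040, 1400]);
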